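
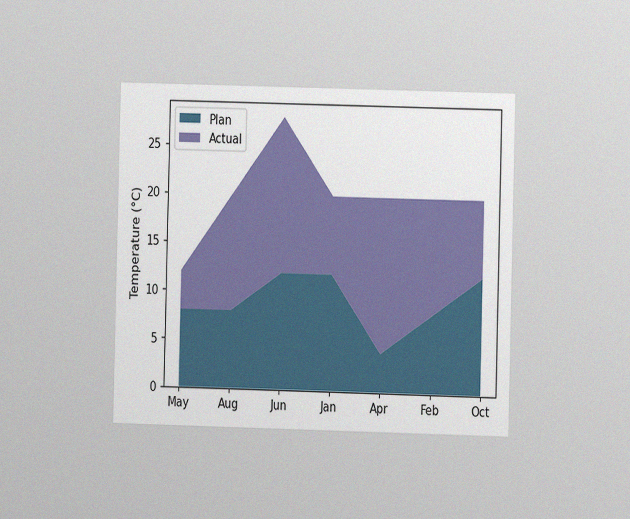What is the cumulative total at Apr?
The chart is viewed at a slight angle, with some photo noise. The stacked total at Apr reaches 20°C.

20°C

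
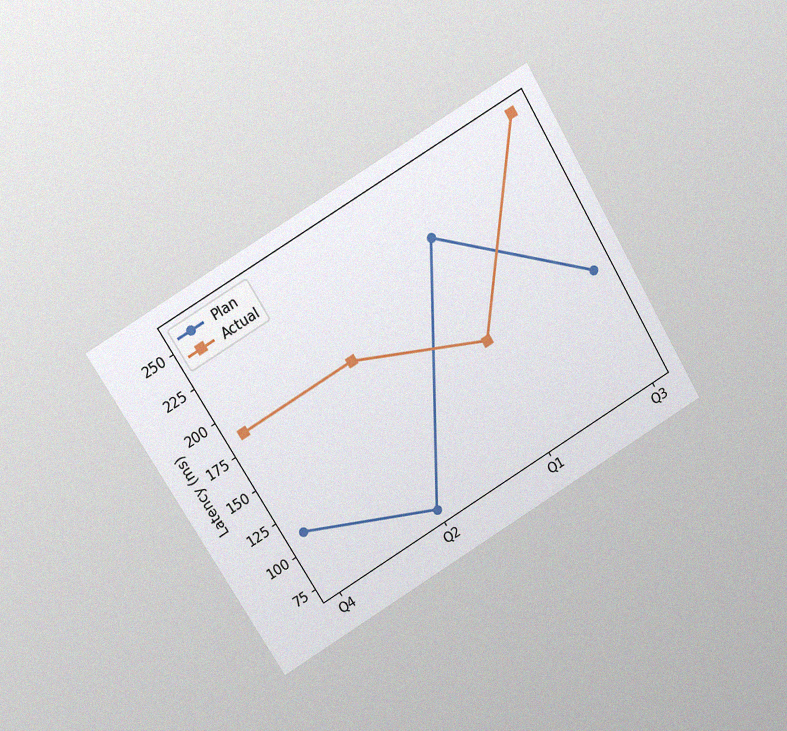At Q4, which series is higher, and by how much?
The chart is tilted about 31° counter-clockwise and viewed at a slight angle, with some photo noise. At Q4, Actual sits above the other line by 74ms.

Actual, by 74ms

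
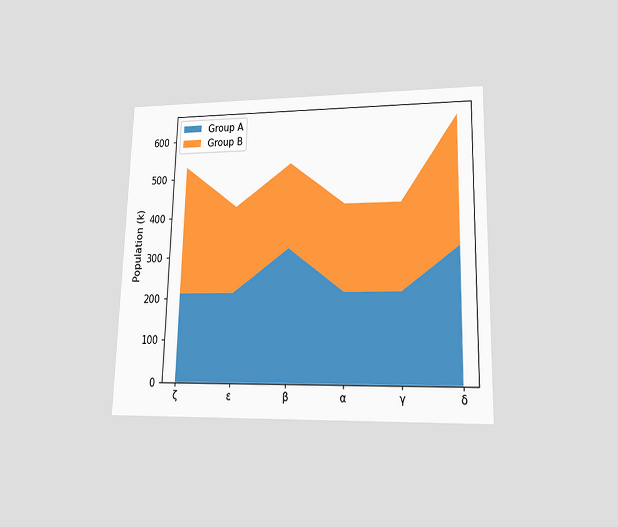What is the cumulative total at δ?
636k

The chart is viewed at a slight angle. The stacked total at δ reaches 636k.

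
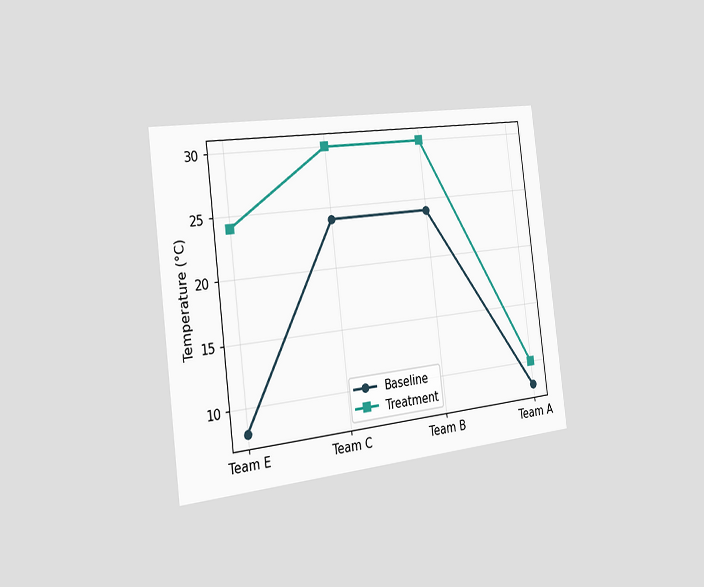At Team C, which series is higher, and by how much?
Treatment, by 6°C

The chart is tilted about 7° counter-clockwise and viewed slightly from the left. At Team C, Treatment sits above the other line by 6°C.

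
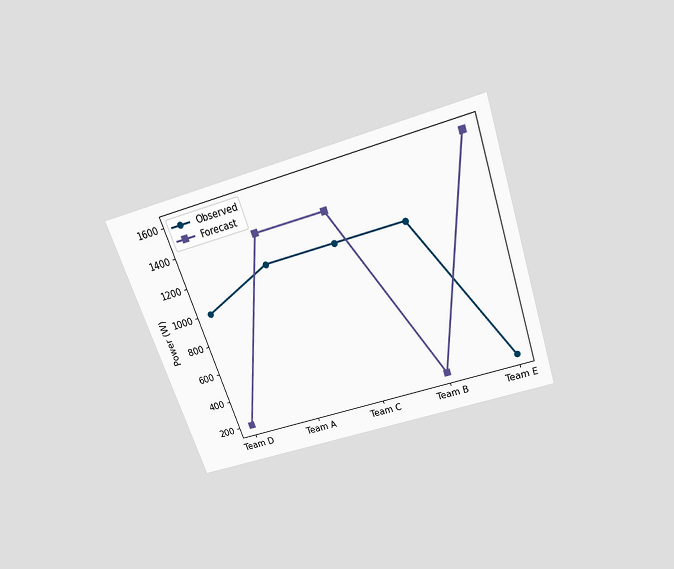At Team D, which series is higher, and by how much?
Observed, by 800W

The chart is tilted about 19° counter-clockwise and viewed slightly from above. At Team D, Observed sits above the other line by 800W.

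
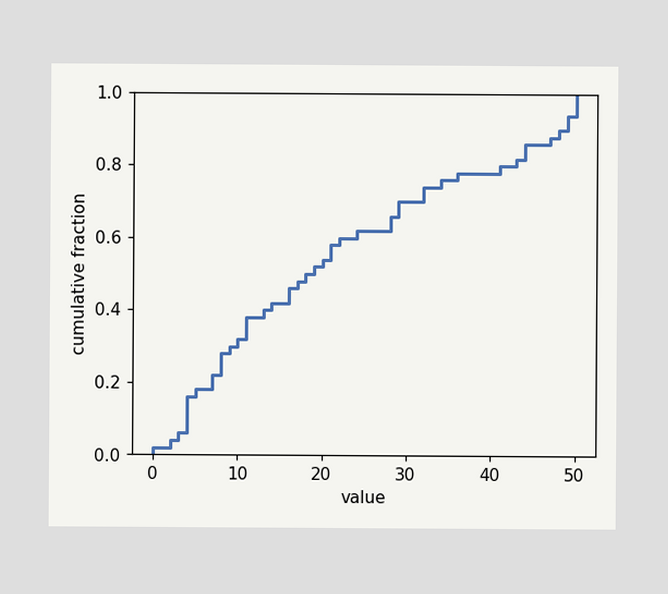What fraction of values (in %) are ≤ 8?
At x=8 the ECDF step is at 28%.

28%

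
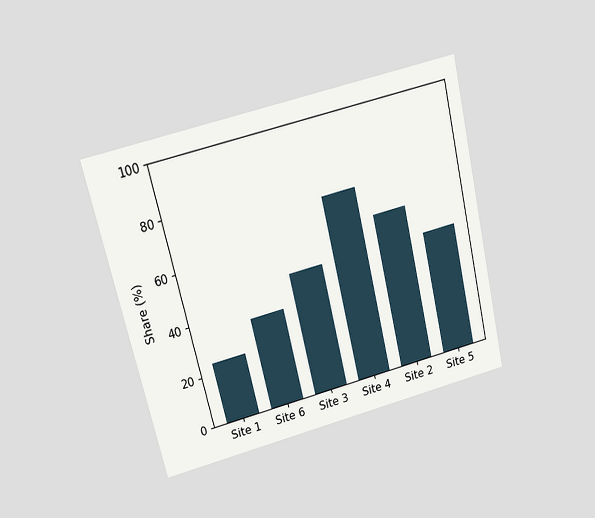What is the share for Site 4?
The chart is tilted about 14° counter-clockwise and viewed at a slight angle. Reading along the chart's y-axis, the Site 4 bar reaches 72%.

72%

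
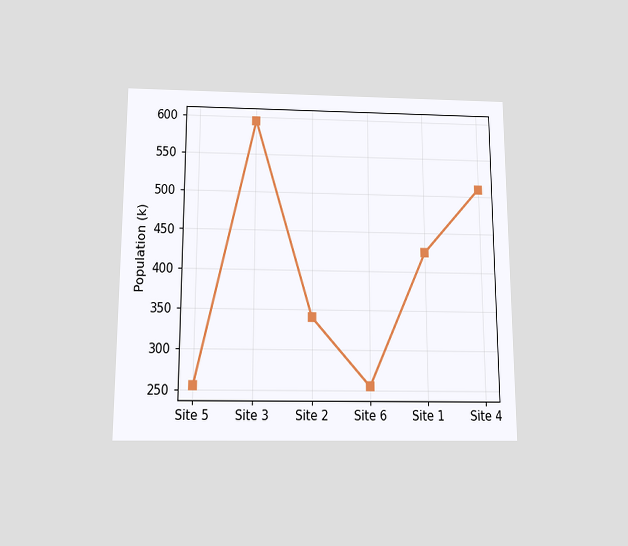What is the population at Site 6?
The chart is viewed slightly from below. At Site 6, the line is at 255k.

255k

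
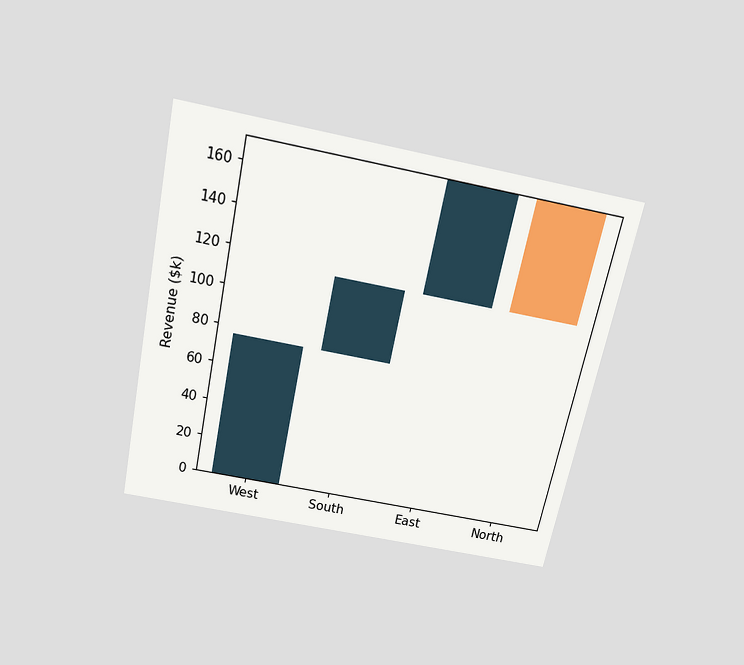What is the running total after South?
The chart is tilted about 12° clockwise and viewed slightly from above. After South the running total reaches $114k.

$114k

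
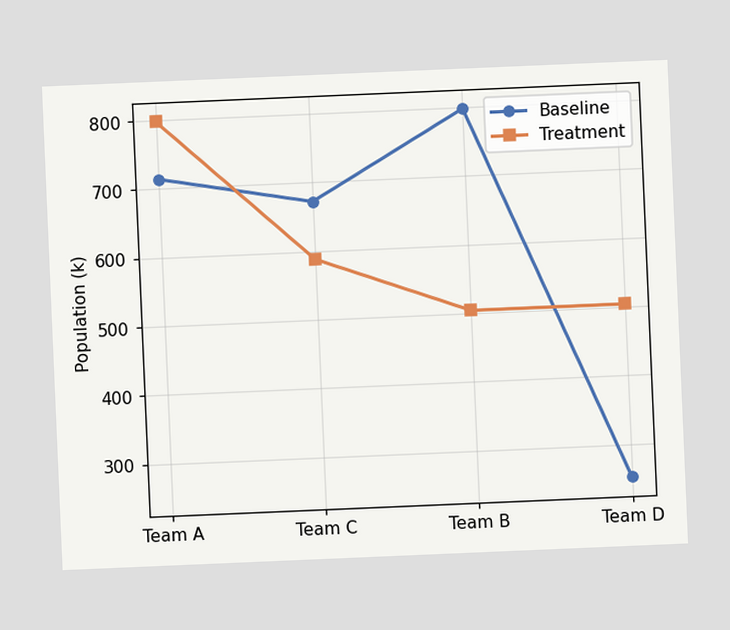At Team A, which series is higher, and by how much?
Treatment, by 84k

The chart is tilted about 2° counter-clockwise. At Team A, Treatment sits above the other line by 84k.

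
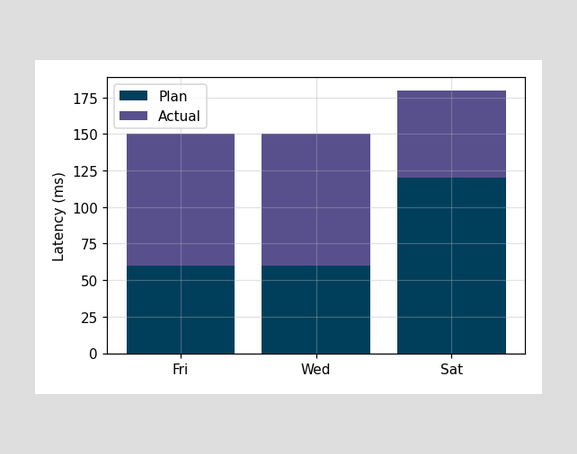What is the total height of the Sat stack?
180ms

The Sat stack's top reaches 180ms on the y-axis.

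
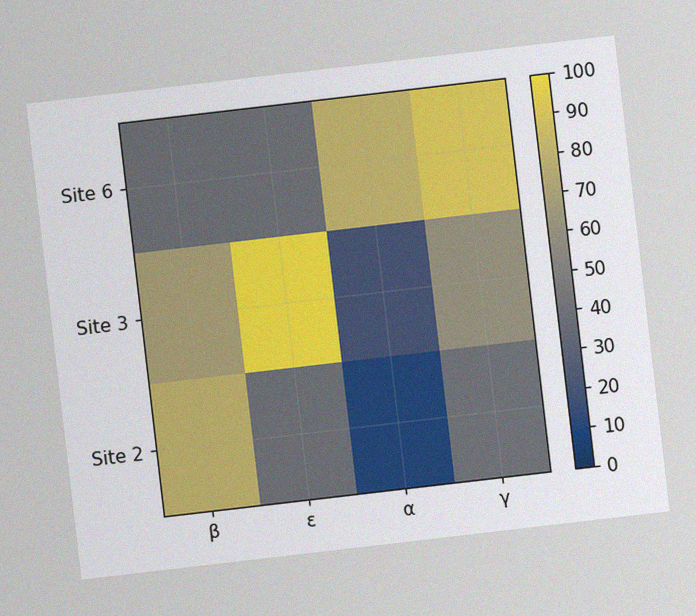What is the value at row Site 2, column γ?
The chart is tilted about 7° counter-clockwise, with some photo noise. Matching cell (Site 2, γ) against the colorbar gives 40.

40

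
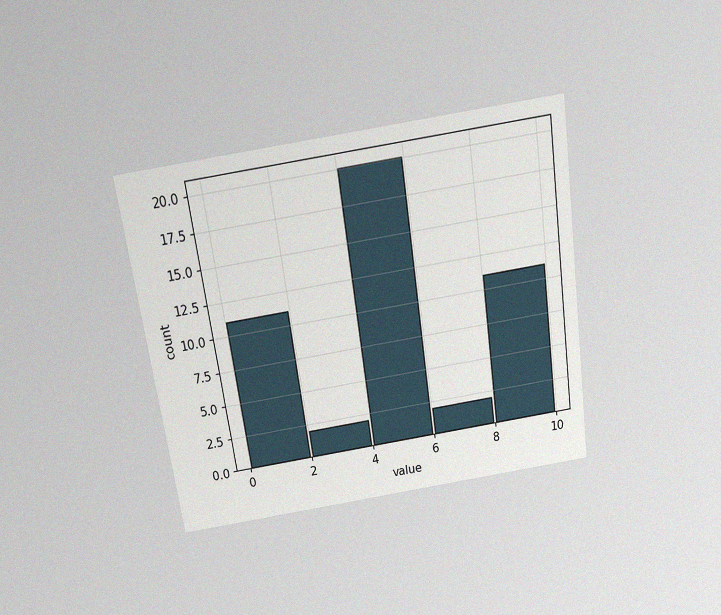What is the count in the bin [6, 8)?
2

The chart is tilted about 8° counter-clockwise and viewed slightly from above, with some photo noise. The [6, 8) bin has height 2.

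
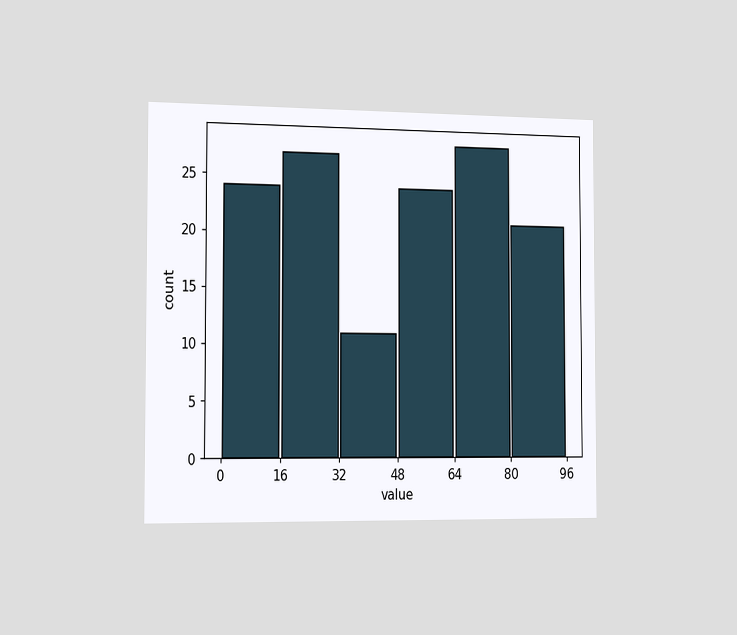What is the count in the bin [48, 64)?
24

The chart is viewed slightly from the left. The [48, 64) bin has height 24.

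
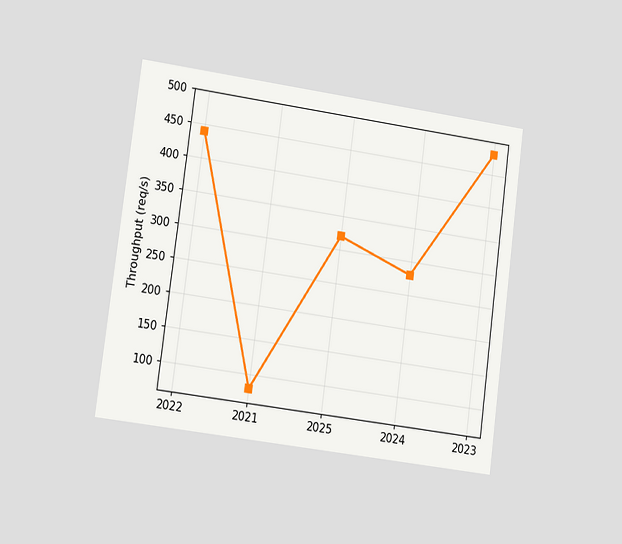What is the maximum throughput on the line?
The chart is tilted about 7° clockwise and viewed slightly from the left. The highest point is at 2023, and reading across to the y-axis gives 480req/s.

480req/s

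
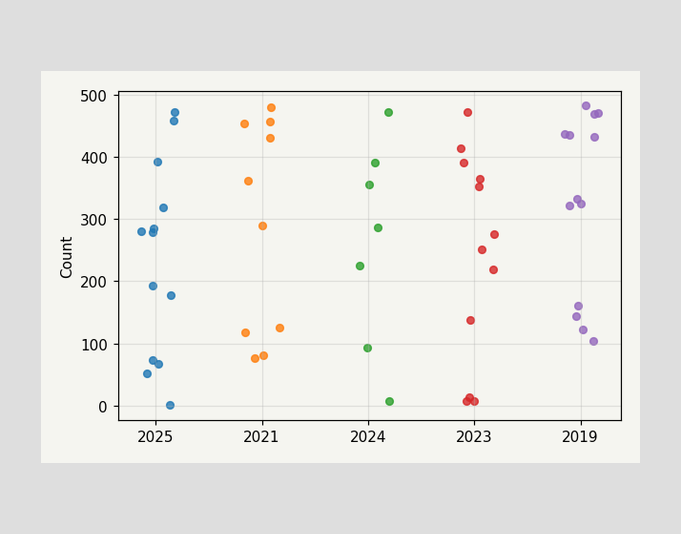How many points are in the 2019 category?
Counting the markers in the 2019 column gives 13.

13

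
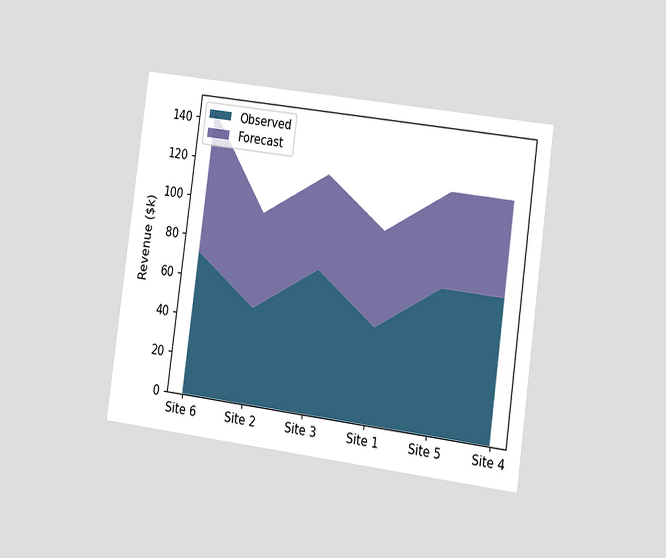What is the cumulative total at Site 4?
$120k

The chart is tilted about 8° clockwise and viewed at a slight angle. The stacked total at Site 4 reaches $120k.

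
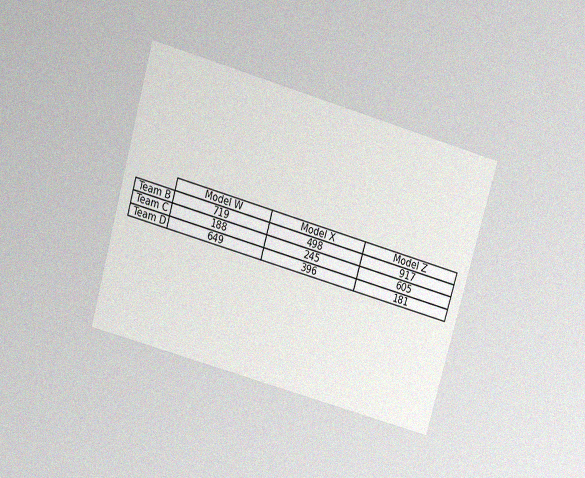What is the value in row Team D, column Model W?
The chart is tilted about 16° clockwise and viewed slightly from above, with some photo noise. The (Team D, Model W) cell reads 649.

649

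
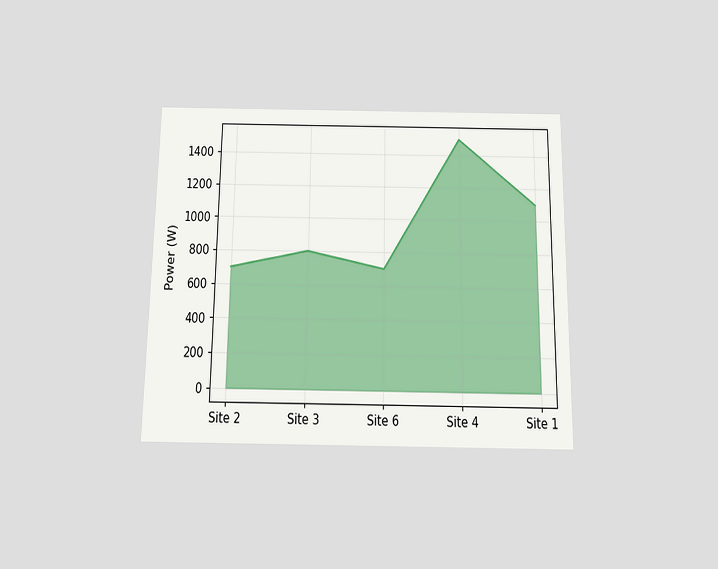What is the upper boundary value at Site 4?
The chart is viewed slightly from below. At Site 4 the upper boundary is at 1500W.

1500W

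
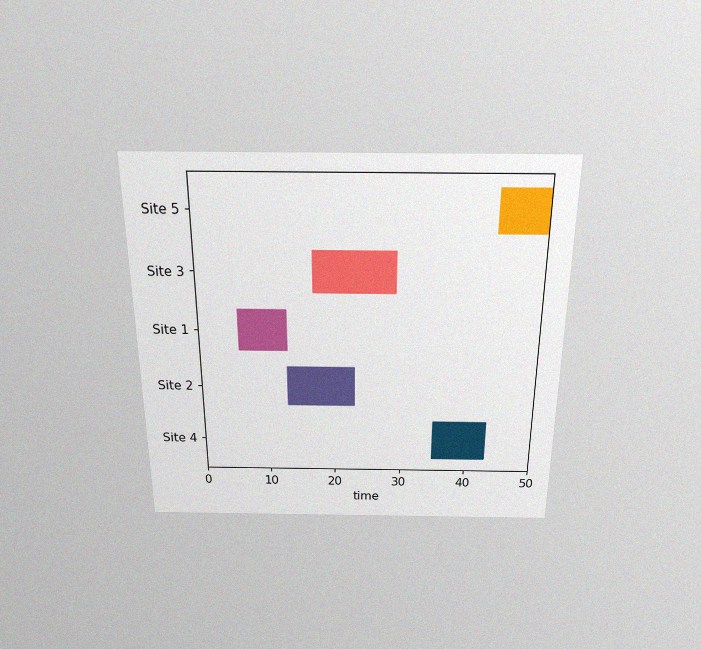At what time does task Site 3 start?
17

The chart is viewed slightly from above, with some photo noise. The Site 3 bar begins at t=17.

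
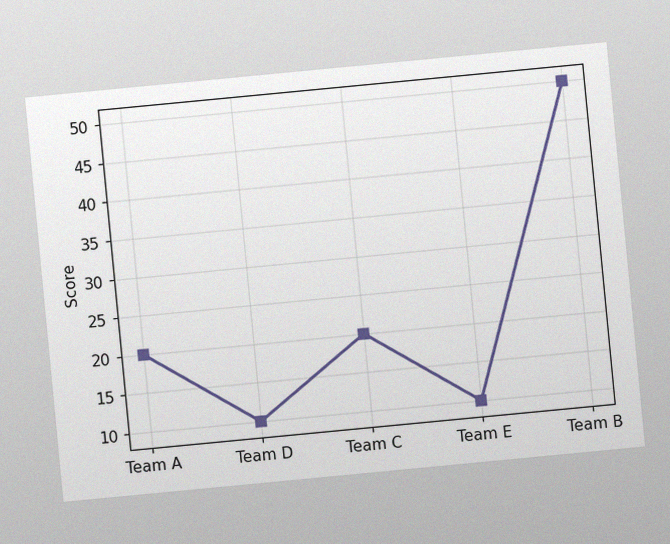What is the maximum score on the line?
The chart is tilted about 5° counter-clockwise, with some photo noise. The highest point is at Team B, and reading across to the y-axis gives 50.

50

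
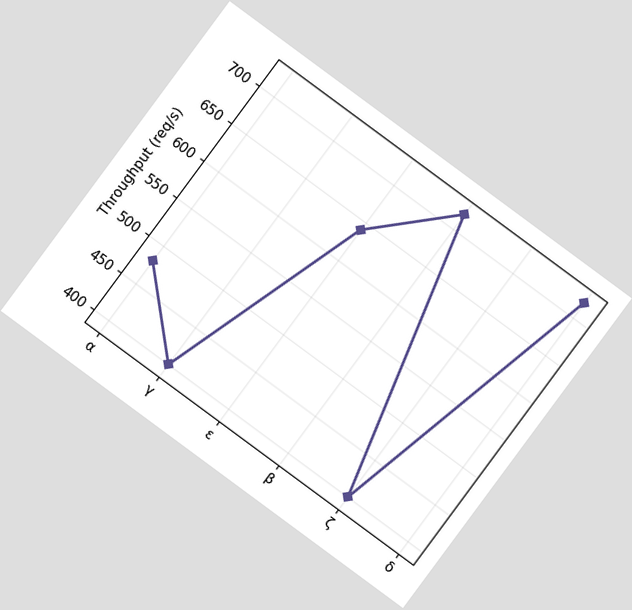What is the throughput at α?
480req/s

The chart is tilted about 36° clockwise. At α, the line is at 480req/s.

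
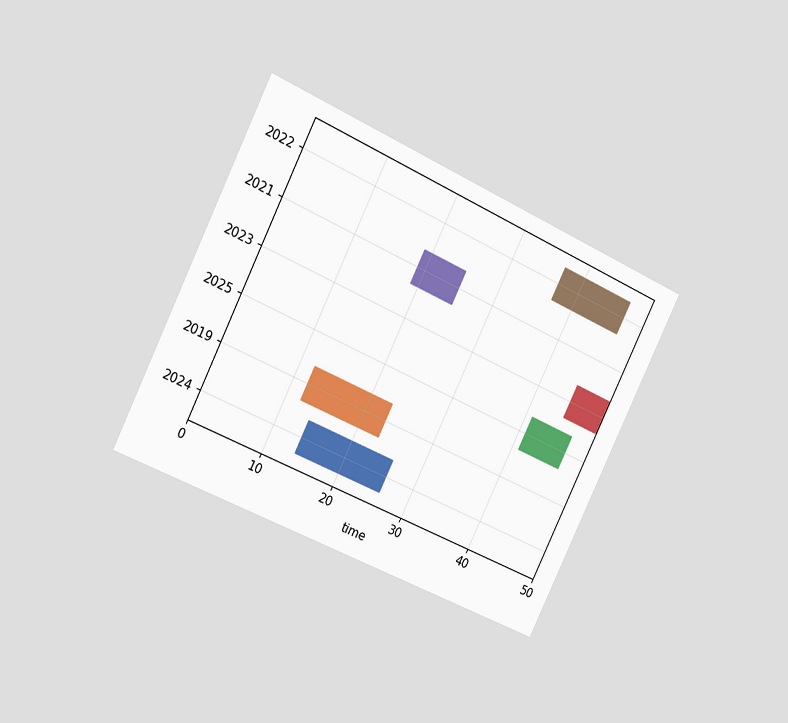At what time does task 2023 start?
45

The chart is tilted about 26° clockwise and viewed slightly from the left. The 2023 bar begins at t=45.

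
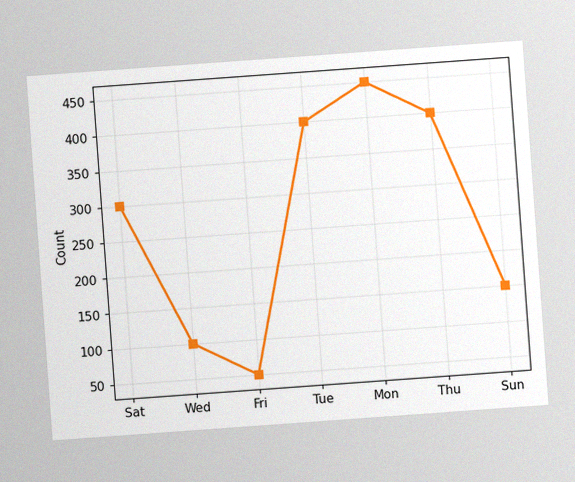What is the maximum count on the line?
The chart is tilted about 4° counter-clockwise, with some photo noise. The highest point is at Mon, and reading across to the y-axis gives 450.

450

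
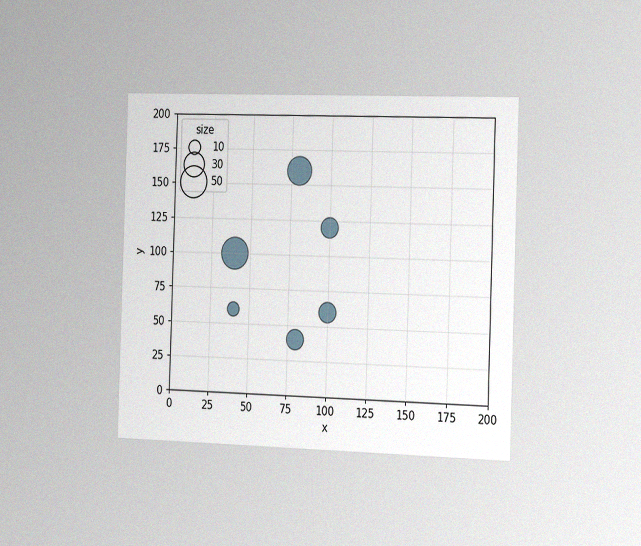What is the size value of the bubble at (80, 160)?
40

The chart is viewed slightly from the right, with some photo noise. Matching the bubble at (80, 160) against the size legend gives 40.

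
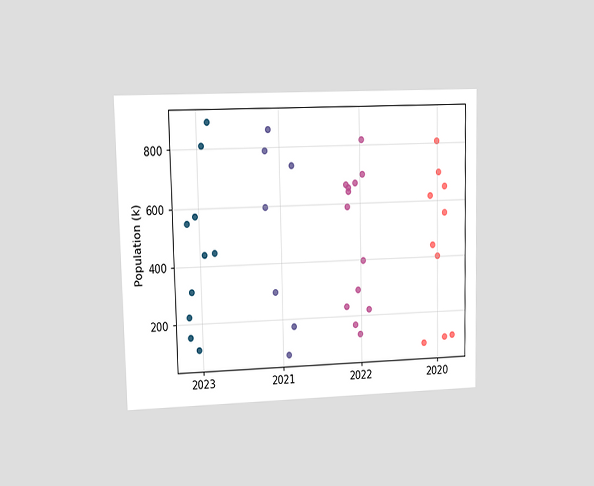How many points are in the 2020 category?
The chart is viewed at a slight angle. Counting the markers in the 2020 column gives 10.

10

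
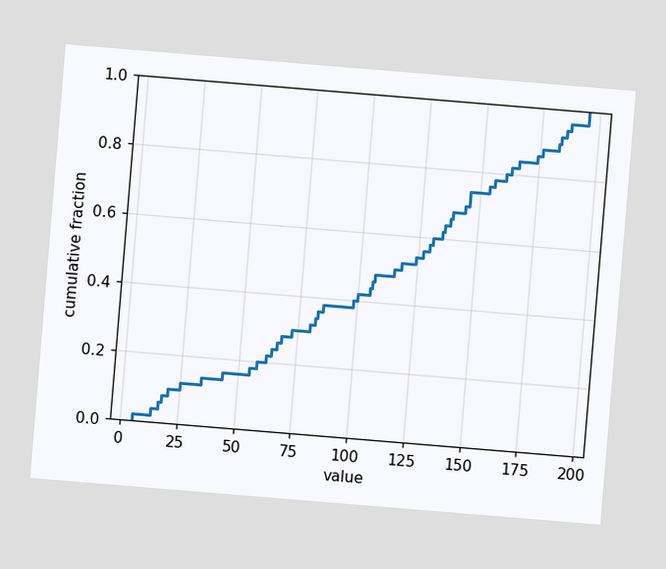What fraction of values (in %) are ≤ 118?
52%

The chart is tilted about 5° clockwise. At x=118 the ECDF step is at 52%.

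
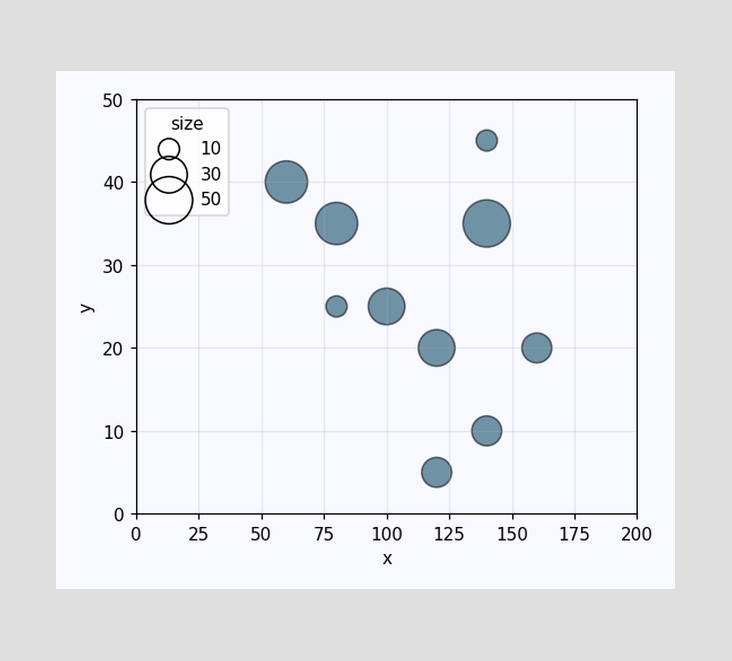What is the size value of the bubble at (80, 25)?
10

Matching the bubble at (80, 25) against the size legend gives 10.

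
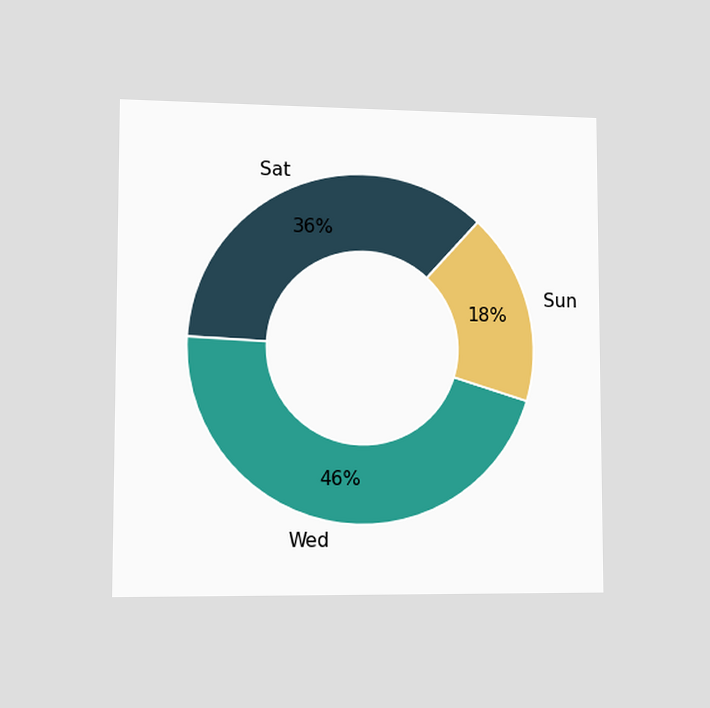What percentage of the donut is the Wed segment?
The chart is viewed slightly from the left. The Wed segment takes up 46% of the ring.

46%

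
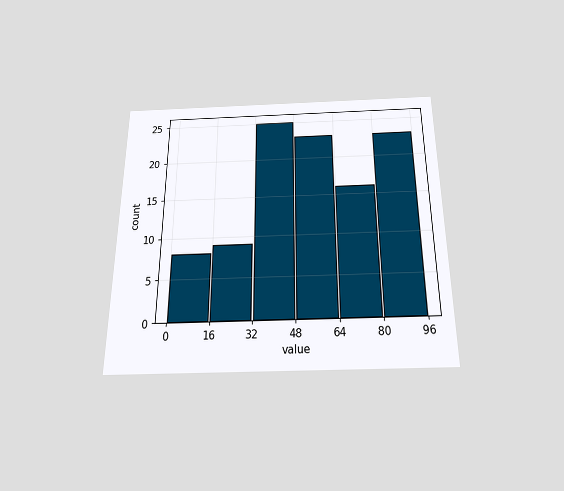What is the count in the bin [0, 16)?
The chart is viewed slightly from below. The [0, 16) bin has height 8.

8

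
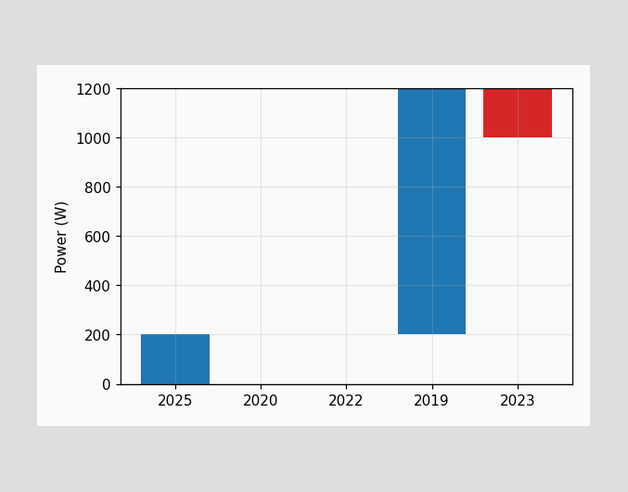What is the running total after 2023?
After 2023 the running total reaches 1000W.

1000W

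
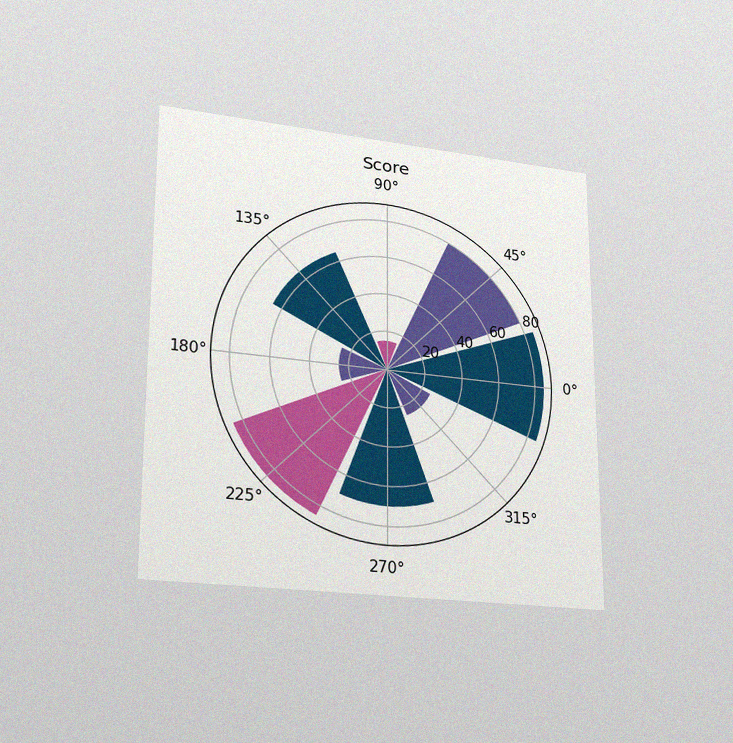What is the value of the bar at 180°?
25

The chart is viewed at a slight angle, with some photo noise. The bar at 180° reaches 25 on the radial axis.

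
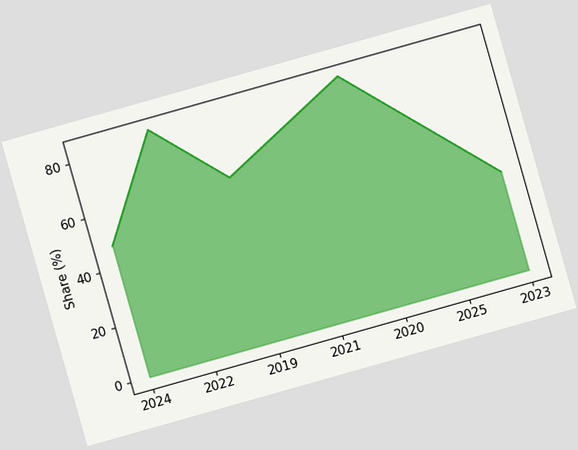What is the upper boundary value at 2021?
72%

The chart is tilted about 16° counter-clockwise. At 2021 the upper boundary is at 72%.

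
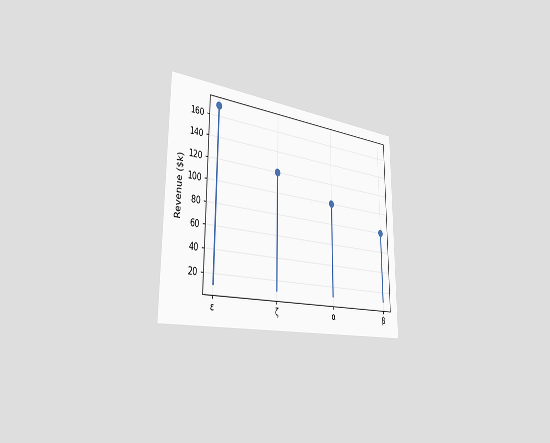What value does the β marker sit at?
The chart is viewed slightly from the left. The β marker sits at $80k.

$80k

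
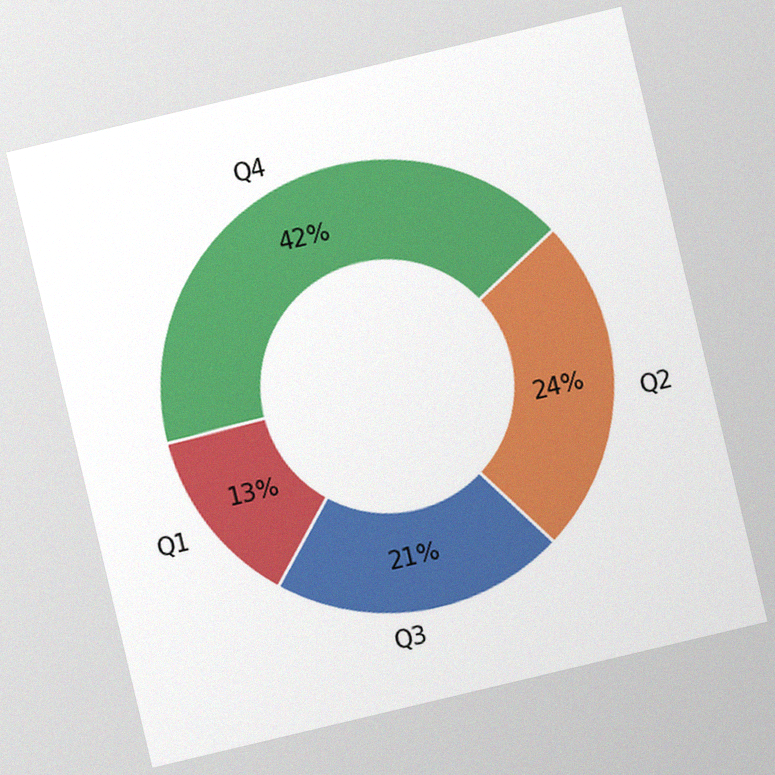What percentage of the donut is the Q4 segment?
The chart is tilted about 13° counter-clockwise, with some photo noise. The Q4 segment takes up 42% of the ring.

42%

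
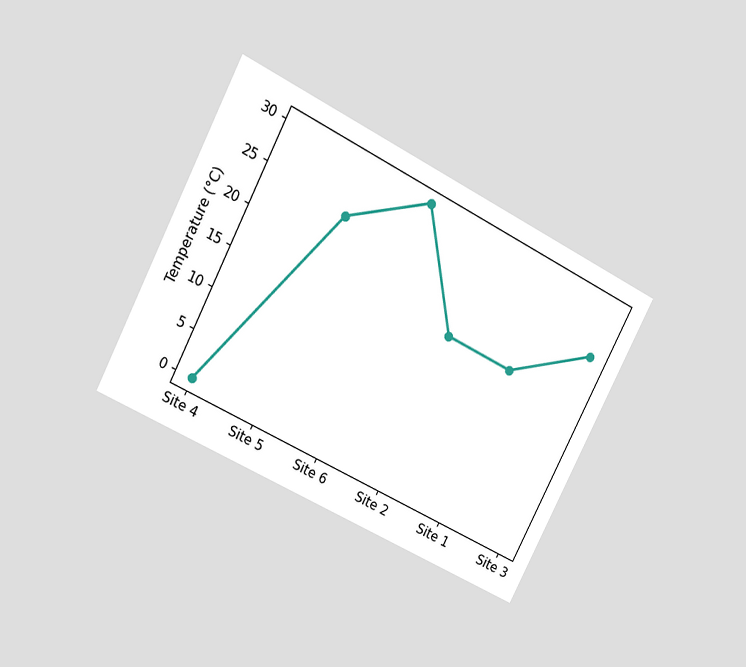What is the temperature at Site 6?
The chart is tilted about 27° clockwise and viewed at a slight angle. At Site 6, the line is at 30°C.

30°C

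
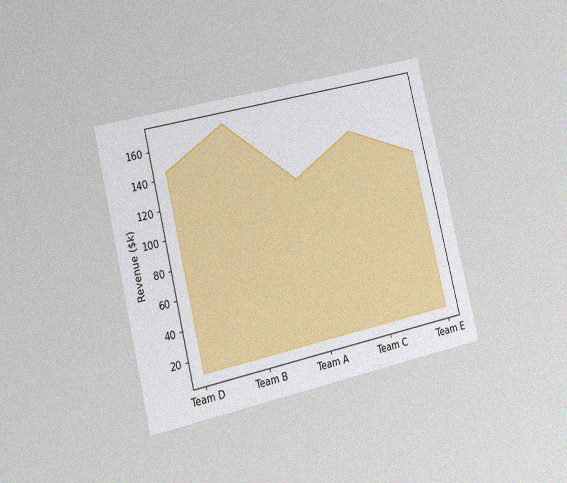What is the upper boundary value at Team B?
$168k

The chart is tilted about 14° counter-clockwise and viewed slightly from the left, with some photo noise. At Team B the upper boundary is at $168k.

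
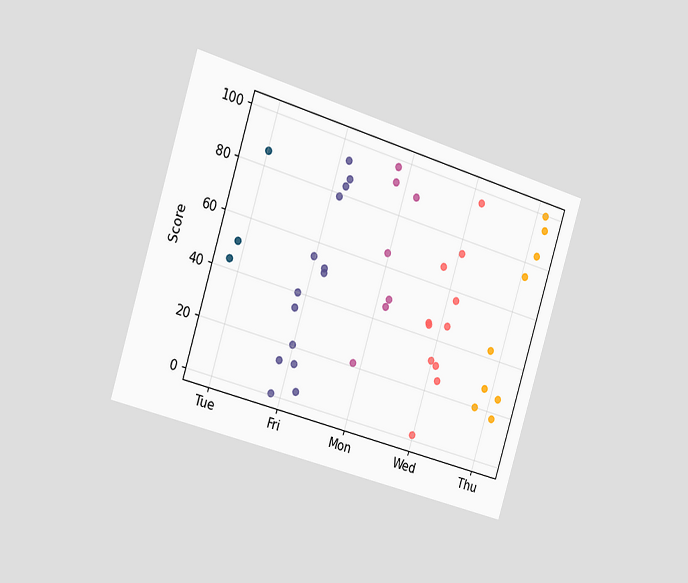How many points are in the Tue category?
3

The chart is tilted about 17° clockwise and viewed slightly from the left. Counting the markers in the Tue column gives 3.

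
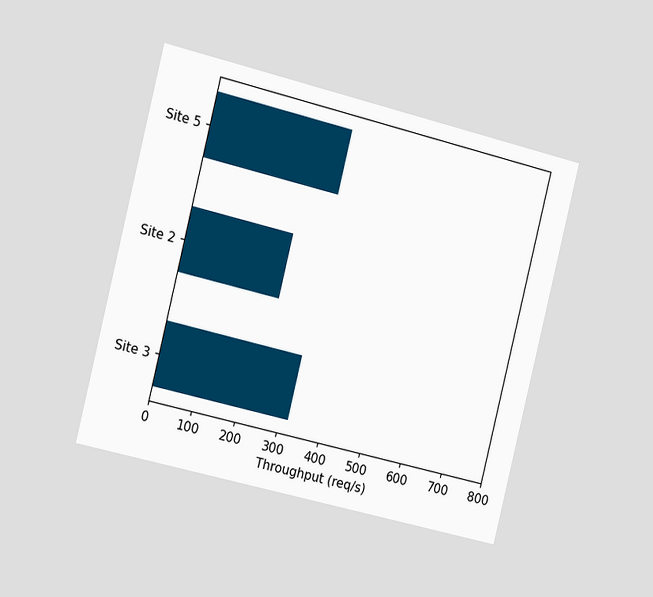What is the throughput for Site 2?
The chart is tilted about 14° clockwise and viewed slightly from the left. Reading along the chart's x-axis, the Site 2 bar reaches 240req/s.

240req/s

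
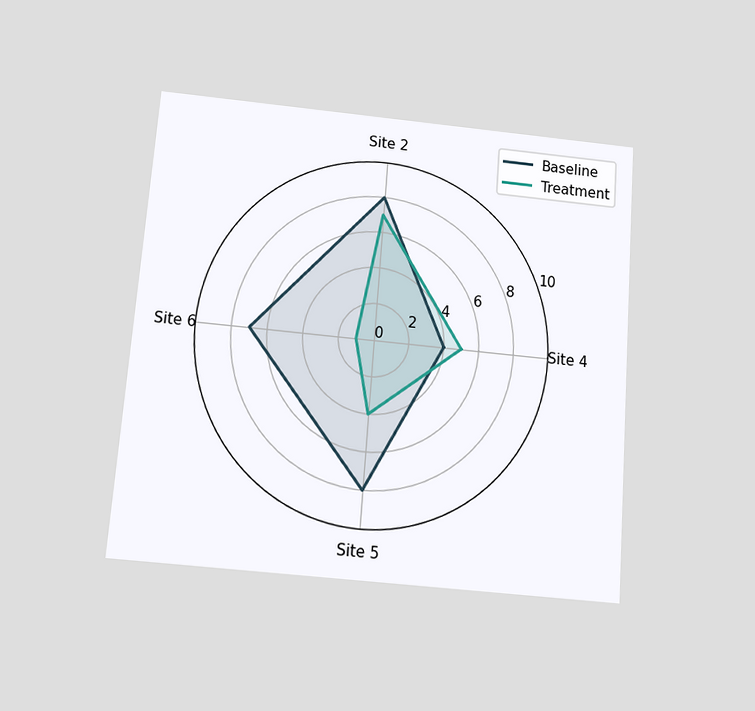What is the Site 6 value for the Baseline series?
7

The chart is tilted about 4° clockwise and viewed slightly from below. On the Site 6 axis, Baseline reaches 7.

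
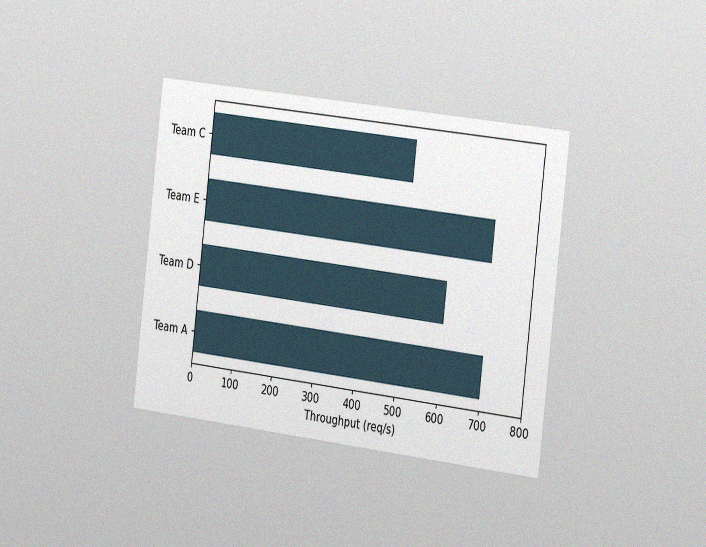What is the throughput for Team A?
700req/s

The chart is tilted about 7° clockwise and viewed slightly from the right, with some photo noise. Reading along the chart's x-axis, the Team A bar reaches 700req/s.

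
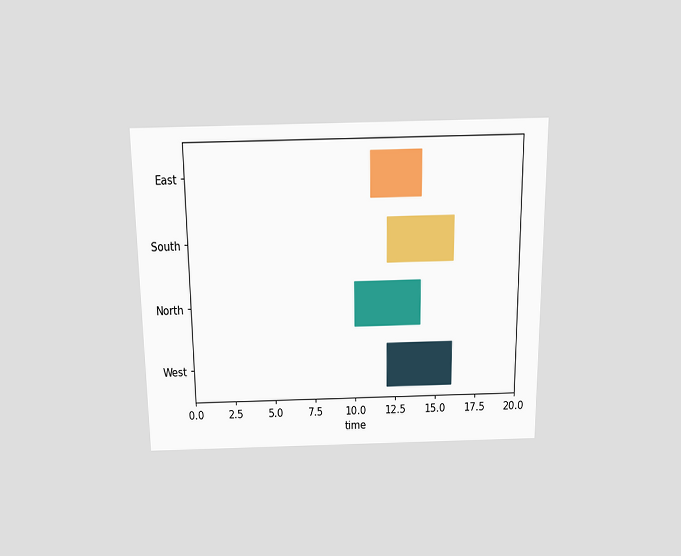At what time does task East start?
11

The chart is viewed slightly from above. The East bar begins at t=11.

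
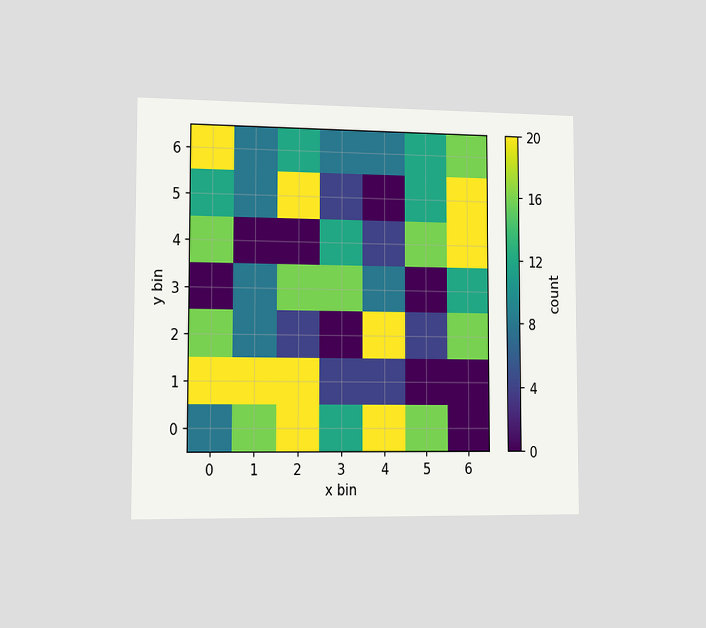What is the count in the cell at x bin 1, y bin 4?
The chart is viewed slightly from the left. Matching the cell (1, 4) against the colorbar gives 0.

0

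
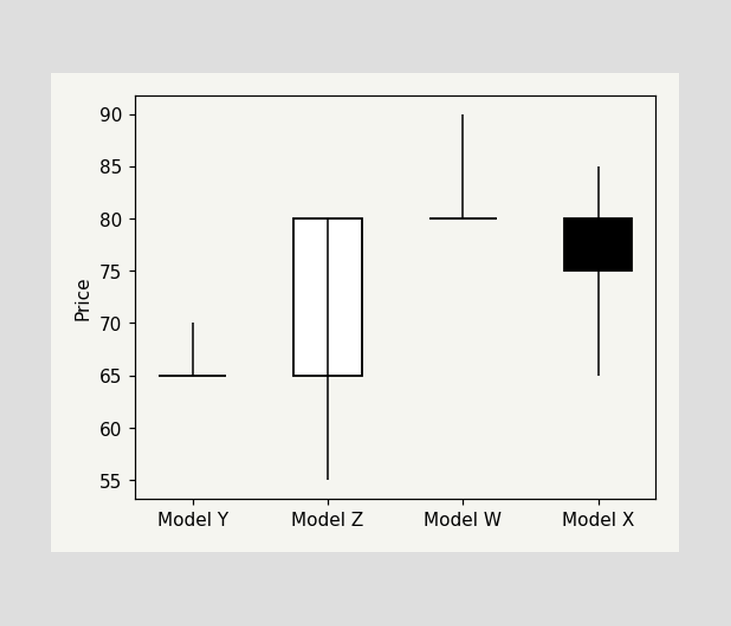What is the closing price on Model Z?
The Model Z candle closes at 80.

80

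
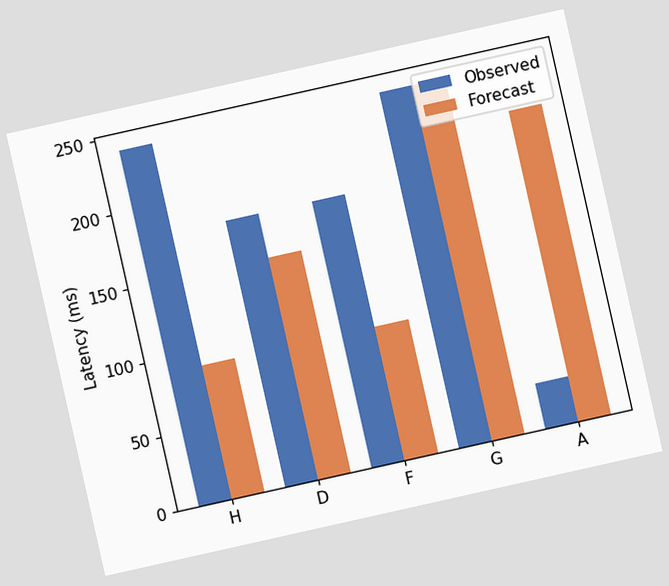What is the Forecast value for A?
The chart is tilted about 13° counter-clockwise. The Forecast bar at A reaches 210ms on the y-axis.

210ms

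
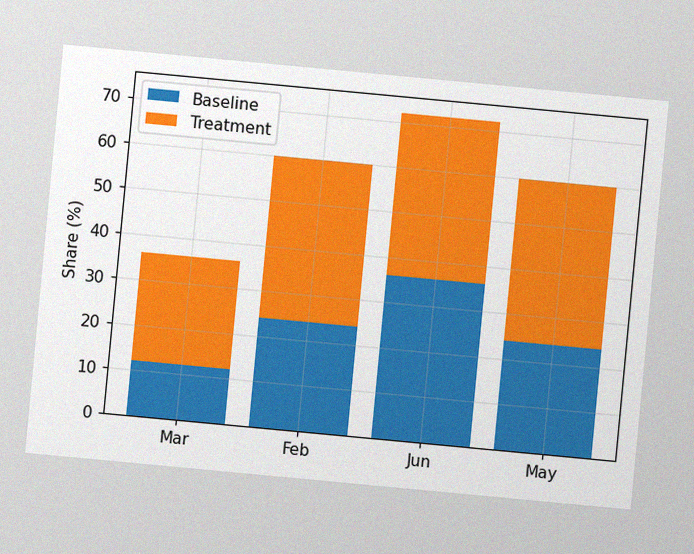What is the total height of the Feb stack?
60%

The chart is tilted about 5° clockwise, with some photo noise. The Feb stack's top reaches 60% on the y-axis.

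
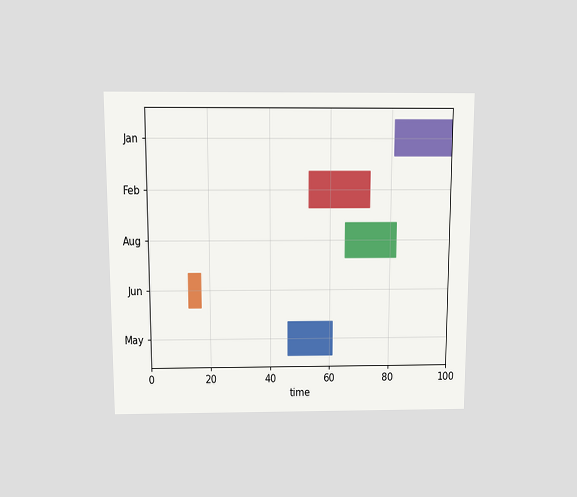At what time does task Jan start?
The chart is viewed slightly from above. The Jan bar begins at t=81.

81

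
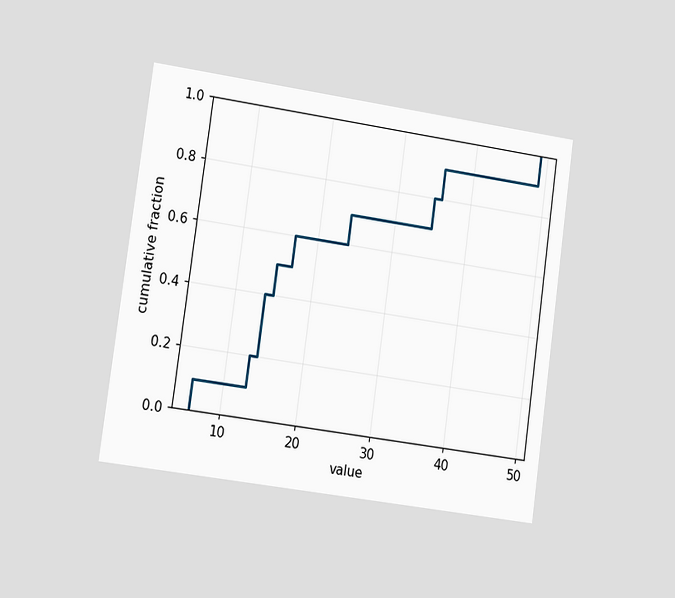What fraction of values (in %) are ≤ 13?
20%

The chart is tilted about 8° clockwise and viewed slightly from the left. At x=13 the ECDF step is at 20%.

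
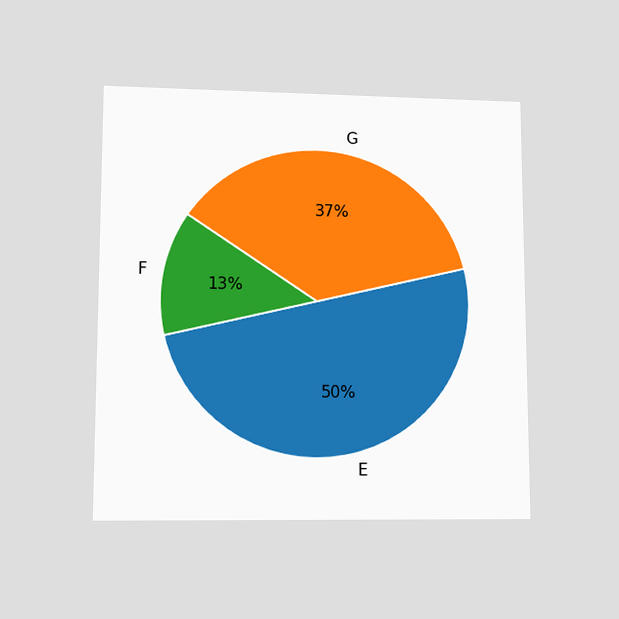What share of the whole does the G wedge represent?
37%

The chart is viewed at a slight angle. The G slice takes up 37% of the pie.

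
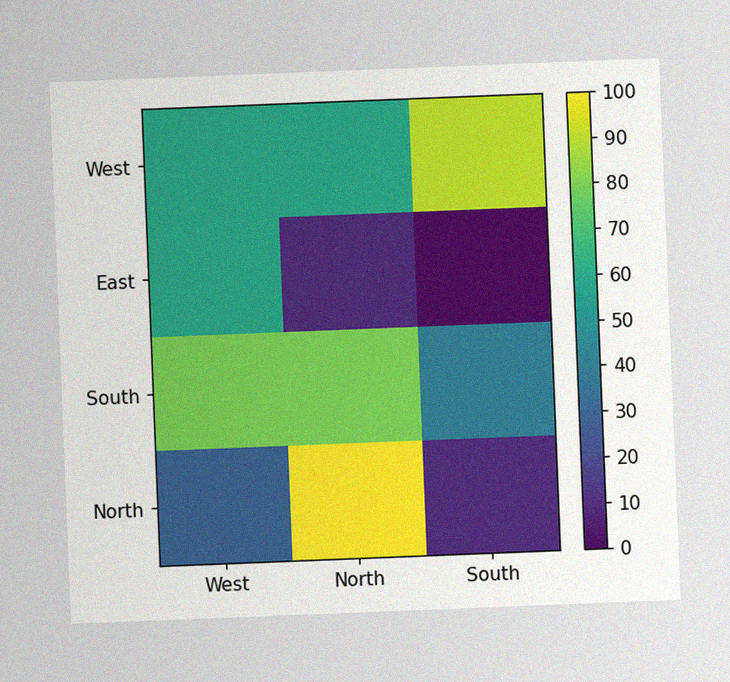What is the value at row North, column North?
The chart is tilted about 2° counter-clockwise, with some photo noise. Matching cell (North, North) against the colorbar gives 100.

100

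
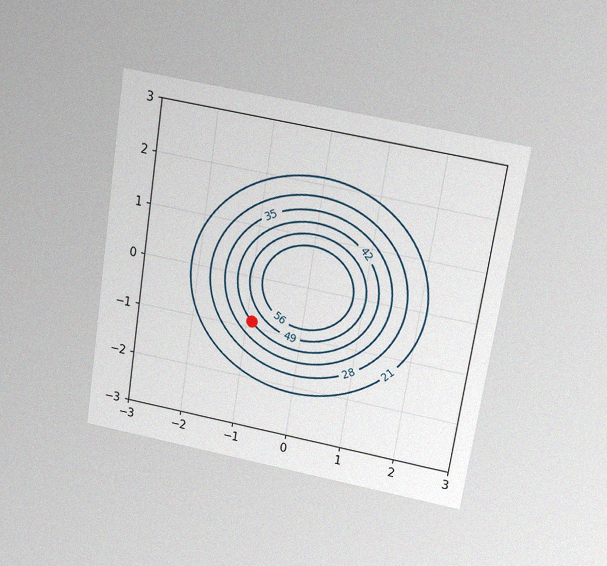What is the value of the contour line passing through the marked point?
42

The chart is tilted about 9° clockwise and viewed slightly from above, with some photo noise. The marked point sits on the contour labelled 42.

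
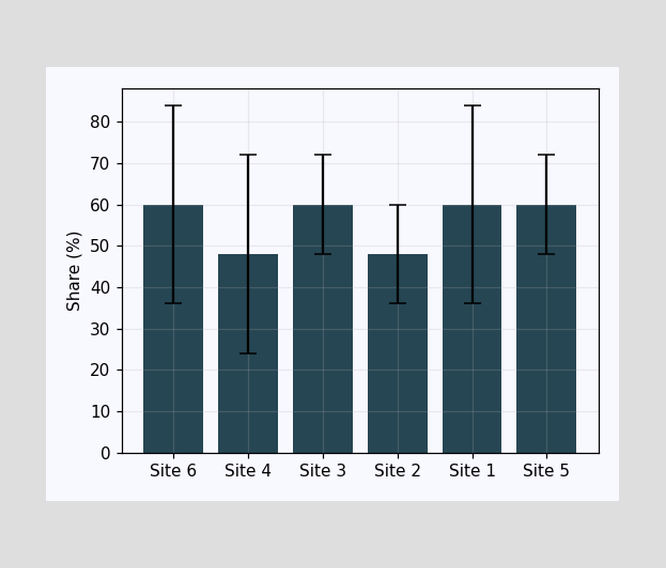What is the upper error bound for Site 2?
60%

The Site 2 bar's upper whisker reaches 60%.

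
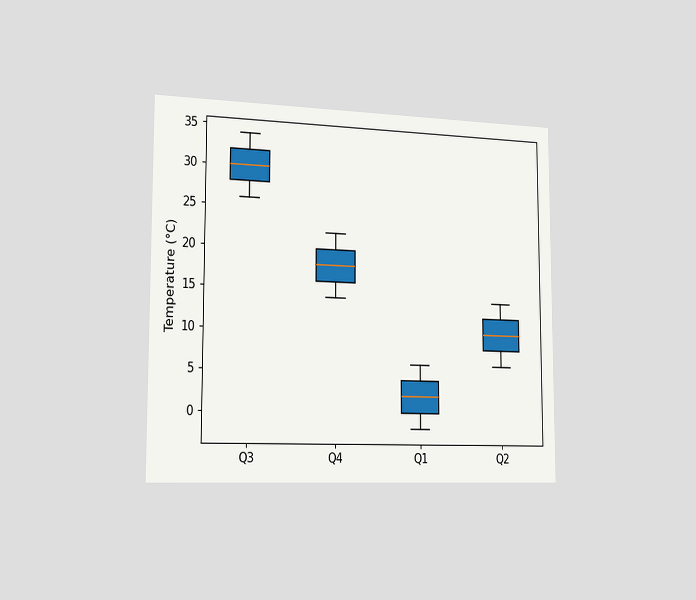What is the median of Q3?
The chart is viewed slightly from the left. The median line in the Q3 box sits at 30°C.

30°C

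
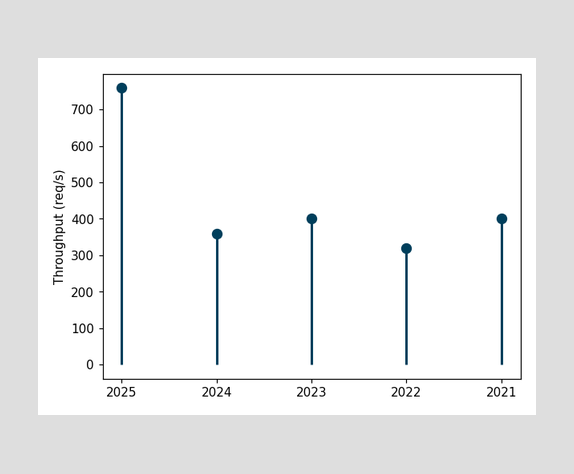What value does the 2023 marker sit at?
The 2023 marker sits at 400req/s.

400req/s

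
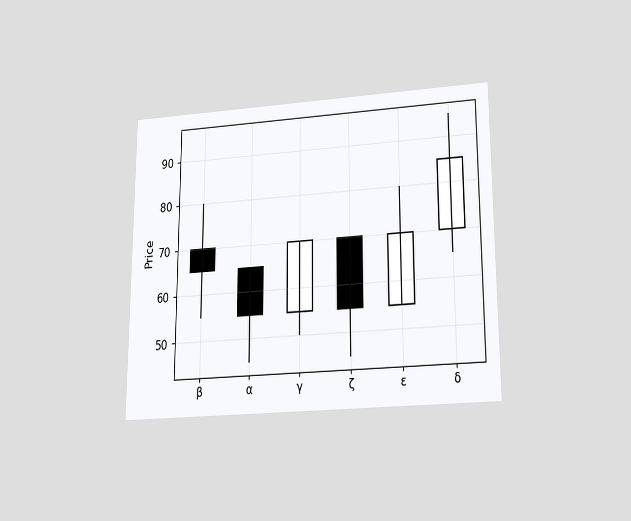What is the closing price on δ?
The chart is viewed slightly from below. The δ candle closes at 85.

85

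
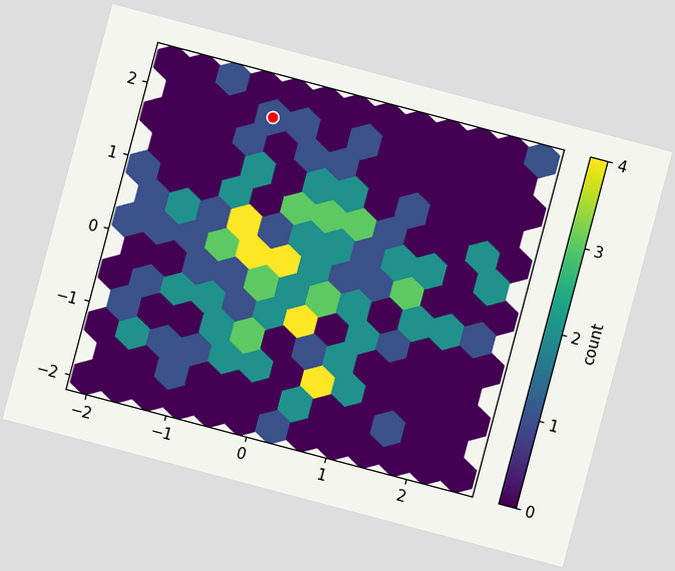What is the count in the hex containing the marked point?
The chart is tilted about 15° clockwise. The marked hex reads 1 on the colorbar.

1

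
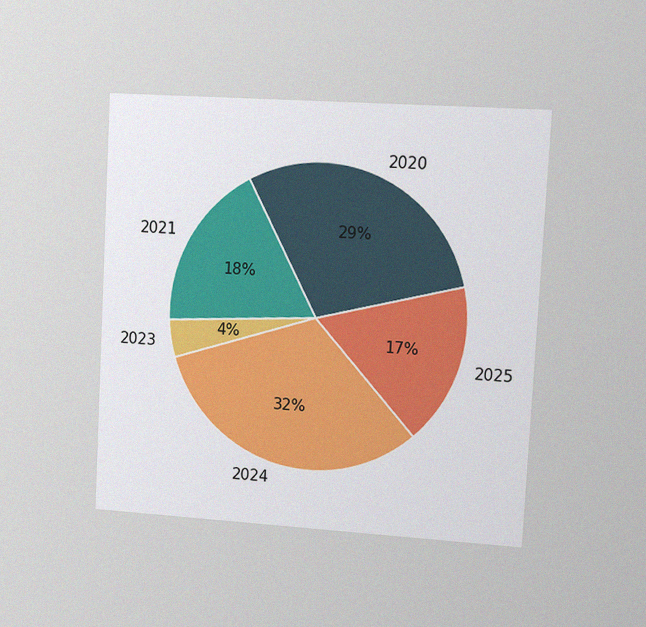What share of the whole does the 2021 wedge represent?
The chart is tilted about 3° clockwise and viewed at a slight angle, with some photo noise. The 2021 slice takes up 18% of the pie.

18%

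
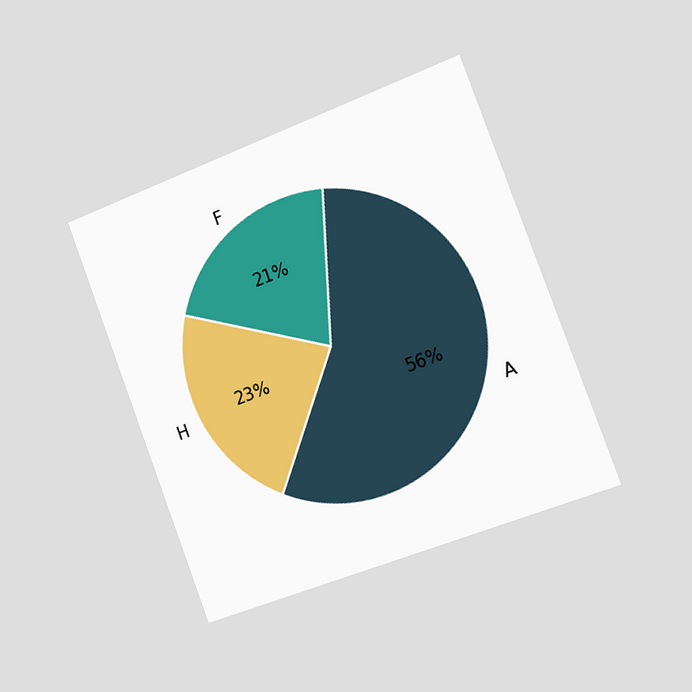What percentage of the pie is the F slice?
21%

The chart is tilted about 21° counter-clockwise and viewed slightly from the right. The F slice takes up 21% of the pie.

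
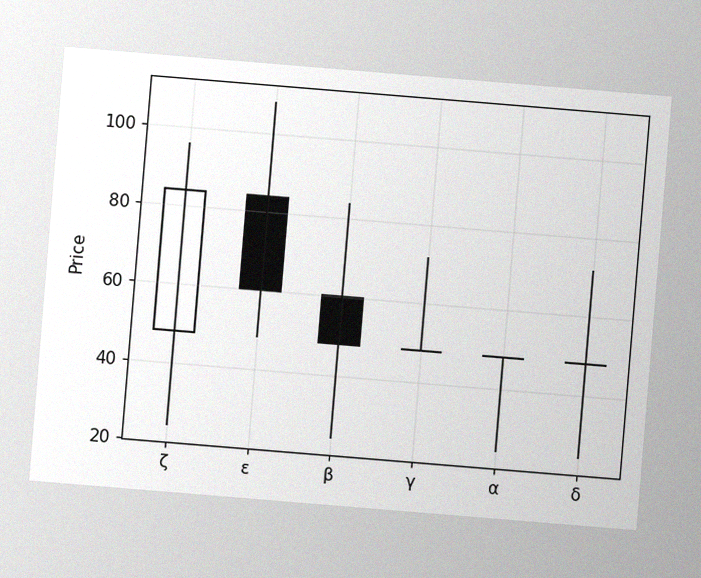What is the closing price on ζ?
The chart is tilted about 5° clockwise, with some photo noise. The ζ candle closes at 84.

84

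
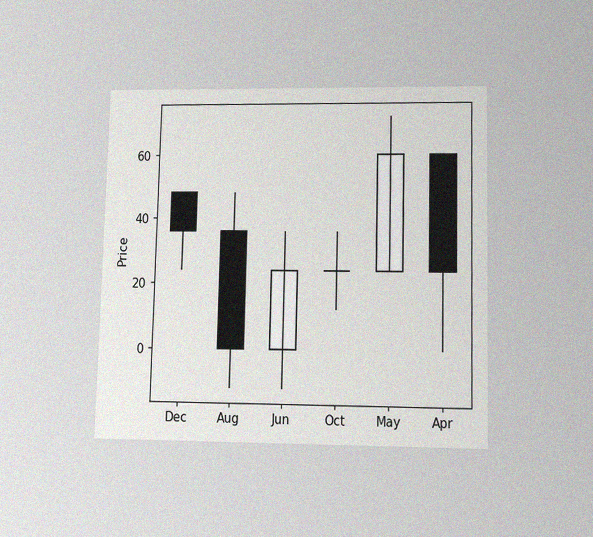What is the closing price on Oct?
24

The chart is viewed at a slight angle, with some photo noise. The Oct candle closes at 24.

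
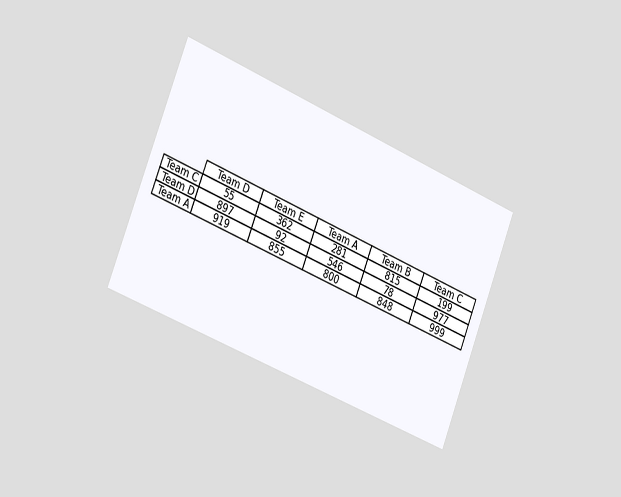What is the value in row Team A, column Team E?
855

The chart is tilted about 22° clockwise and viewed slightly from the left. The (Team A, Team E) cell reads 855.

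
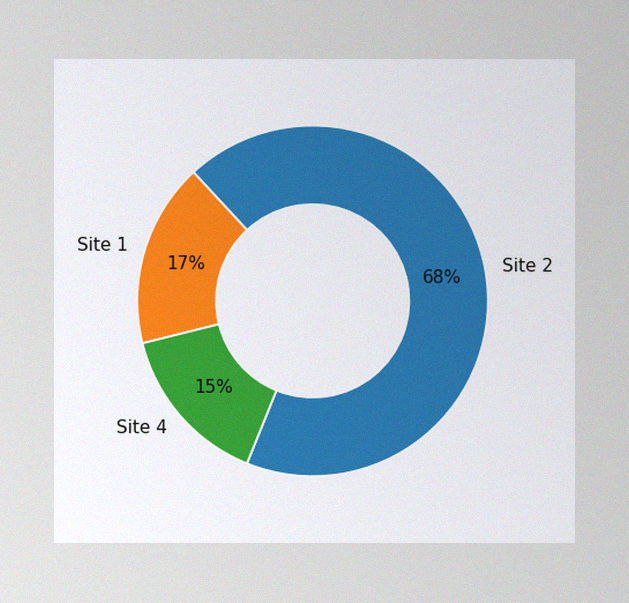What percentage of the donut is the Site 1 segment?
17%

The image has some photo noise and uneven lighting. The Site 1 segment takes up 17% of the ring.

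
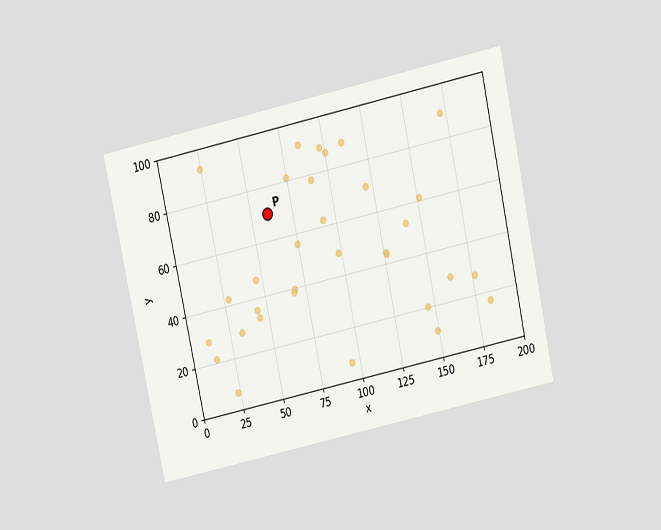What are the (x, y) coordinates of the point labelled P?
The chart is tilted about 12° counter-clockwise and viewed at a slight angle. Following the gridlines from P to each axis, P sits at (60, 70).

(60, 70)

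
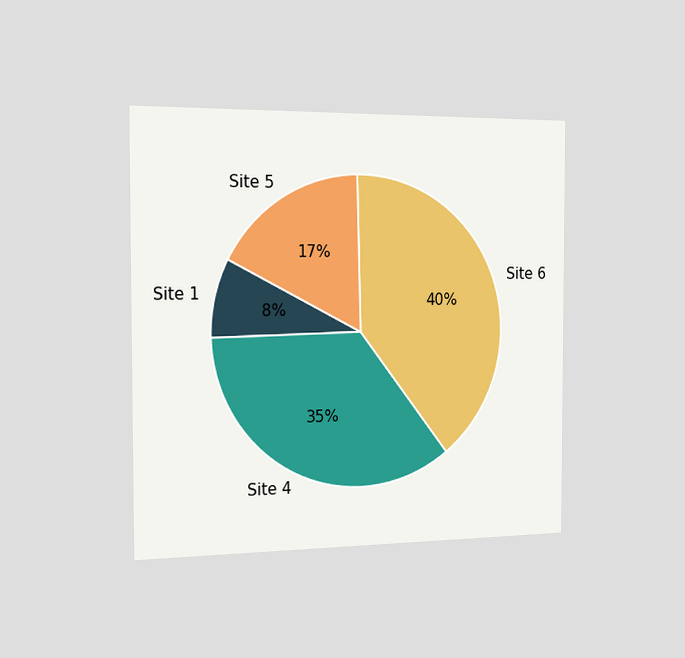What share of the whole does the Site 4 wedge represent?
35%

The chart is viewed slightly from the left. The Site 4 slice takes up 35% of the pie.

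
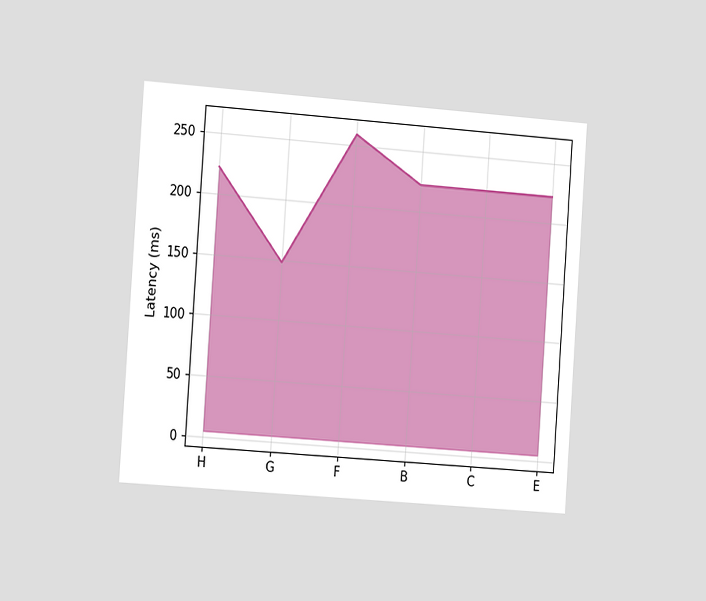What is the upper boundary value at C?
222ms

The chart is tilted about 4° clockwise and viewed slightly from the left. At C the upper boundary is at 222ms.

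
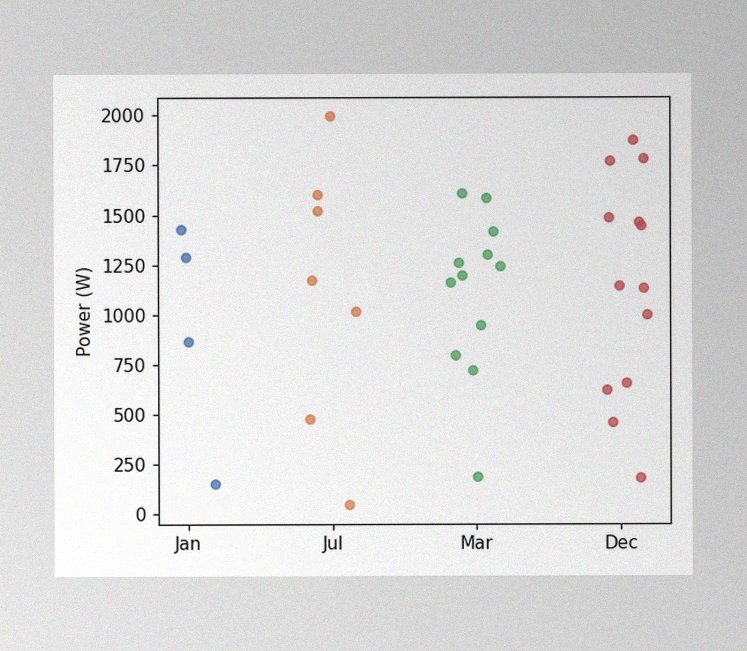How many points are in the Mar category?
The image has some photo noise and uneven lighting. Counting the markers in the Mar column gives 12.

12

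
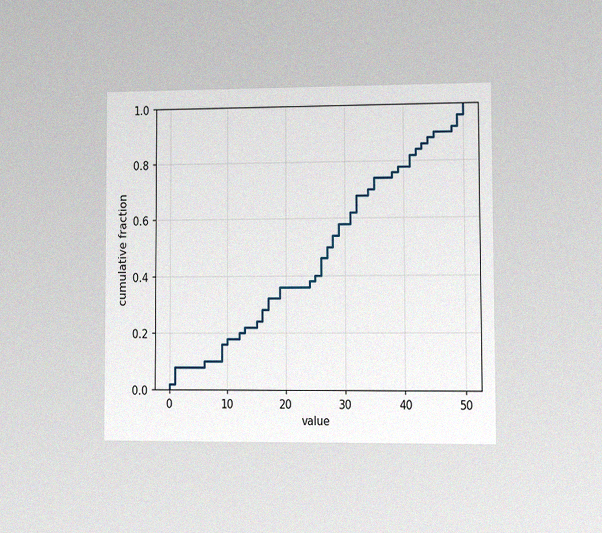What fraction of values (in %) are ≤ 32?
68%

The chart is viewed at a slight angle, with some photo noise. At x=32 the ECDF step is at 68%.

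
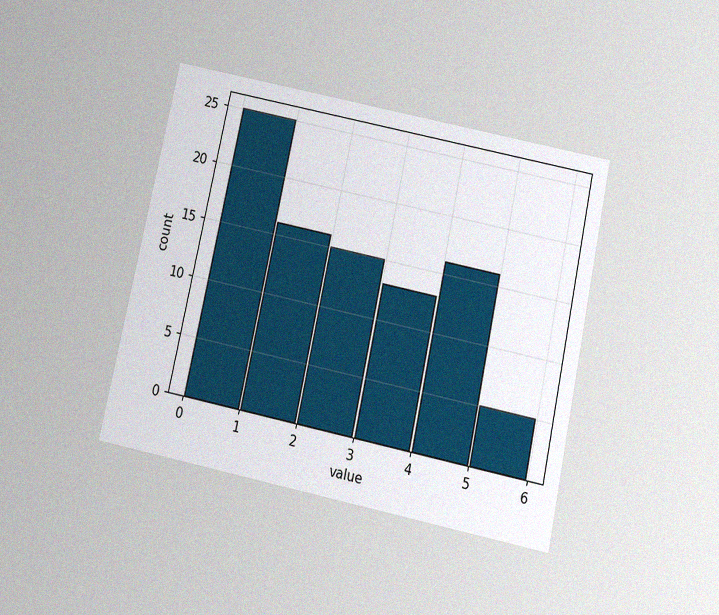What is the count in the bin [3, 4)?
13

The chart is tilted about 12° clockwise and viewed slightly from below, with some photo noise. The [3, 4) bin has height 13.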